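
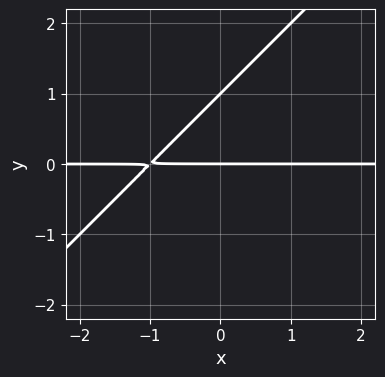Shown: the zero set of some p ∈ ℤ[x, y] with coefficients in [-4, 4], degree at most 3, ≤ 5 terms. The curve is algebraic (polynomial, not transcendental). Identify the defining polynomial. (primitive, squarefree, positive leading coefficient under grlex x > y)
(a) The degree is 2 — a generic line meets the curve in up to 2 points.
(b) From the visible intercepts: the y-axis gridline crossings are at y ∈ {0, 1}; the visible x-axis segment lies entirely on the curve.
(c) Putting this together gives p.

x*y - y^2 + y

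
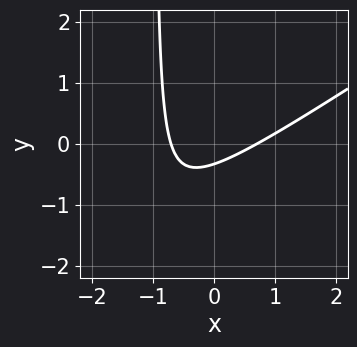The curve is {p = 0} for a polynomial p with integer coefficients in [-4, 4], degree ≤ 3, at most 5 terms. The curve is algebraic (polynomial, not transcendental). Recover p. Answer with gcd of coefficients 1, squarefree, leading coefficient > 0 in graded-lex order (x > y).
deg p = 2.
The integer polynomial consistent with all of this is the stated p.

2*x^2 - 3*x*y - 3*y - 1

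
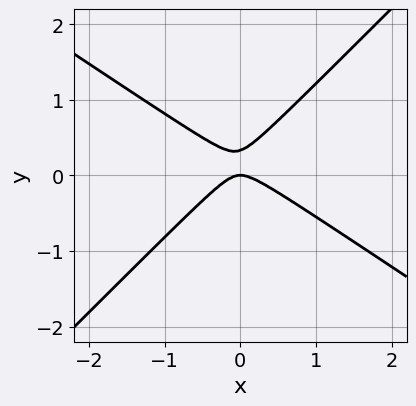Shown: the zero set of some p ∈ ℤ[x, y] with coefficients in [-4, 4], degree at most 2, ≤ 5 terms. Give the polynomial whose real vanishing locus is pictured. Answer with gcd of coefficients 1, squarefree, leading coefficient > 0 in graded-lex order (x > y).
(a) The degree is 2 — no degree-1 curve has this shape.
(b) Observable constraints: it meets the y-axis at y = 0 (among the integer gridlines); it crosses the x-axis at the gridline x = 0.
(c) Putting this together gives p.

2*x^2 + x*y - 3*y^2 + y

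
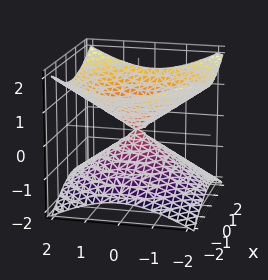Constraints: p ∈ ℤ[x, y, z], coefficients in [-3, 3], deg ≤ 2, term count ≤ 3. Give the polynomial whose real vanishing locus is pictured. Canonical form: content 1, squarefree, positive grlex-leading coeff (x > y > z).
x^2 + y^2 - 2*z^2

The degree is 2 — a double cone through the origin; a quadric.
Symmetries: the z ↦ −z reflection is a symmetry, so z appears only in even powers; the surface is invariant under rotation about z: p = q(x² + y², z).
Against the integer gridlines: a circular section at z = -1 has radius between 1 and 2; one z-axis crossing is at z = 0; it meets the x-axis at x = 0 (among the integer gridlines); it meets the y-axis at y = 0 (among the integer gridlines).
Assembling these constraints gives the stated polynomial.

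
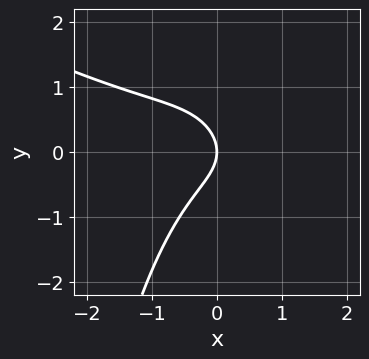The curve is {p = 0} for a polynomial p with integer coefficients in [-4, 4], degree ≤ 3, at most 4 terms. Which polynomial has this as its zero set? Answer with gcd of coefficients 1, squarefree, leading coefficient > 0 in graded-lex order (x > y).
deg p = 3. No degree-2 curve has this shape.
From the axis intercepts and sections: it meets the y-axis at y = 0 (among the integer gridlines); it crosses the x-axis at the gridline x = 0.
Putting this together gives p.

x^3 + 2*x^2*y + 2*y^2 + 2*x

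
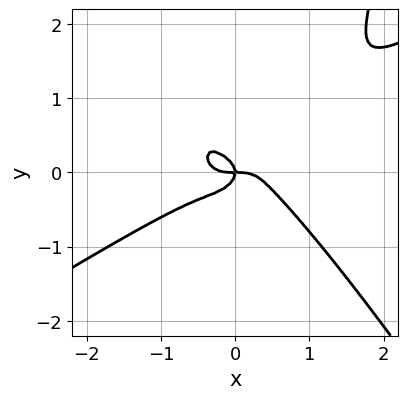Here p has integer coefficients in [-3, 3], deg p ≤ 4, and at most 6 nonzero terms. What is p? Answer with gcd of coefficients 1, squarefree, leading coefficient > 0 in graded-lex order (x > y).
2*x^4 - 2*x^3*y - 2*x^2*y^2 + 3*y^3 + x*y

(a) The degree is 4 — the shape is more complex than any degree-3 curve.
(b) From the visible intercepts: it crosses the y-axis at the gridline y = 0; one x-axis crossing is at x = 0.
(c) Fitting integer coefficients to these (and the overall shape) gives p.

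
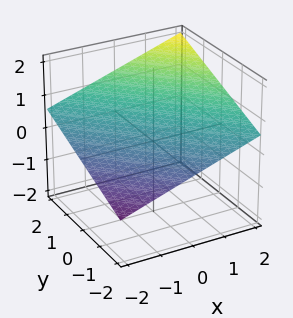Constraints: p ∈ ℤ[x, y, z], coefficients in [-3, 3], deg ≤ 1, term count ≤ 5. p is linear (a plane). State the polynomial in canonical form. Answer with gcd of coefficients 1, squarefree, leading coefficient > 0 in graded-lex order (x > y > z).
(a) deg p = 1. Every cross-section is a straight line — this is a plane.
(b) Checking where it meets the axes: it crosses the x-axis at the gridline x = -2; one y-axis crossing is at y = -2.
(c) The integer polynomial consistent with all of this is the stated p.

x + y - 3*z + 2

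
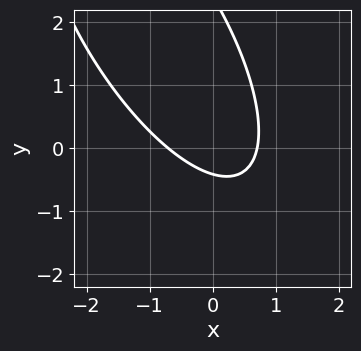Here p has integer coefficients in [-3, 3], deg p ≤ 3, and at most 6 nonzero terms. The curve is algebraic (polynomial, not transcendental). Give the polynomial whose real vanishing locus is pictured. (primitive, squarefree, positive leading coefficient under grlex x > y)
2*x^2 + 2*x*y + y^2 - 2*y - 1

(a) The degree is 2 — a generic line meets the curve in up to 2 points.
(b) Matching integer coefficients to the picture gives p.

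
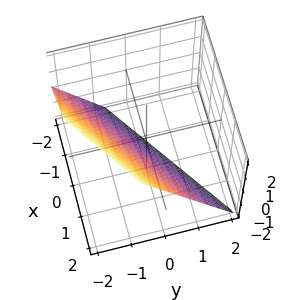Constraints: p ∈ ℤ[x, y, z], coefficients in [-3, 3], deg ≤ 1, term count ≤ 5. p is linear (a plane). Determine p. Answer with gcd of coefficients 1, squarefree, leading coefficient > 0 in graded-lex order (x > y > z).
2*x - 3*y - 2*z - 2

First, deg p = 1. The surface is flat (a plane).
Next, checking where it meets the axes: it meets the z-axis at z = -1 (among the integer gridlines); it crosses the x-axis at the gridline x = 1.
Finally, matching integer coefficients to the picture gives p.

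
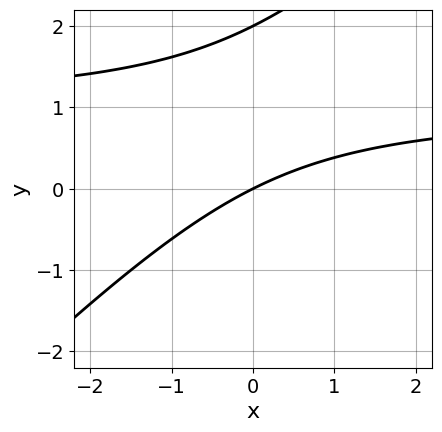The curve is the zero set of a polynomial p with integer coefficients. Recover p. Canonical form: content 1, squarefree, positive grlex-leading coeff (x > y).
The degree is 2 — the shape is more complex than any degree-1 curve.
Observable constraints: it meets the x-axis at x = 0 (among the integer gridlines); the y-axis gridline crossings are at y ∈ {0, 2}.
Matching integer coefficients to the picture gives p.

x*y - y^2 - x + 2*y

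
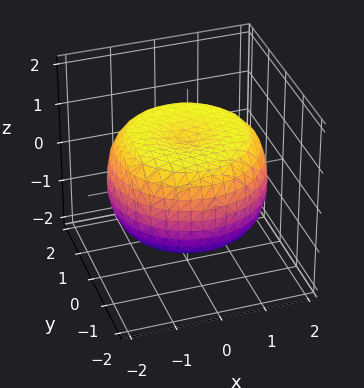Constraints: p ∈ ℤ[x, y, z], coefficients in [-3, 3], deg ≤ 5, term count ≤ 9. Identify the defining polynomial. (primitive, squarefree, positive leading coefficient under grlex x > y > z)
(a) deg p = 4. The shape is more complex than any degree-3 surface.
(b) Symmetries: rotational symmetry about the z-axis ⇒ p depends on x, y only through x² + y².
(c) From the visible intercepts: among the integer gridlines, it crosses the z-axis at z ∈ {-1, 1}; a circular section at z = 1 has radius between 1 and 2.
(d) Together with the visible shape, these determine p as stated.

x^4 + 2*x^2*y^2 + y^4 - 2*x^2 - 2*y^2 + 3*z^2 - 3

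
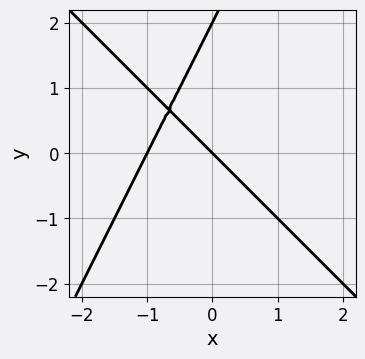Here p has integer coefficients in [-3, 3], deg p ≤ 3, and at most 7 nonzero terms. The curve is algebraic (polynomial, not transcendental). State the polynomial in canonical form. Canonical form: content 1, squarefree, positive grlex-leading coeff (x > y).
The degree is 2 — no degree-1 curve has this shape.
Against the integer gridlines: among the integer gridlines, it crosses the x-axis at x ∈ {-1, 0}; the y-axis gridline crossings are at y ∈ {0, 2}.
Matching integer coefficients to the picture gives p.

2*x^2 + x*y - y^2 + 2*x + 2*y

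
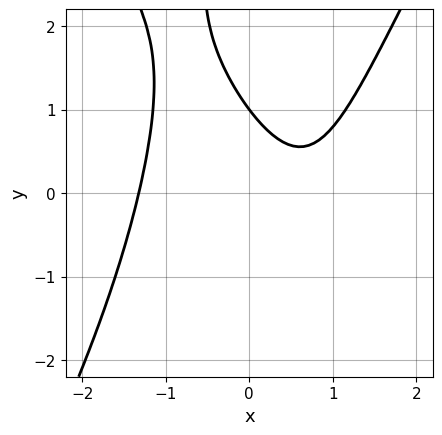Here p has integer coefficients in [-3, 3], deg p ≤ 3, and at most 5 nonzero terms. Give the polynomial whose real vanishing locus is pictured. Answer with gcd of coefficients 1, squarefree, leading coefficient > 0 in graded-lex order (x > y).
3*x^3 - x*y^2 - 3*x - 3*y + 3

1. The degree is 3 — no degree-2 curve has this shape.
2. Against the integer gridlines: one y-axis crossing is at y = 1.
3. Fitting integer coefficients to these (and the overall shape) gives p.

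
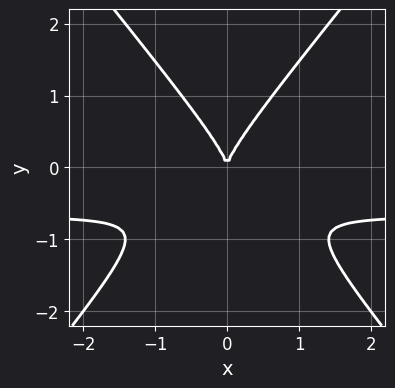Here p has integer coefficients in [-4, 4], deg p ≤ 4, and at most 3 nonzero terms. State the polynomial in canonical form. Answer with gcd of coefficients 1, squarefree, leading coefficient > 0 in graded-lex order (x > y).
First, degree: the shape is more complex than any degree-2 curve, so deg p = 3.
Then, symmetries: the x ↦ −x reflection is a symmetry, so x appears only in even powers.
Next, observable constraints: it crosses the y-axis at the gridline y = 0; one x-axis crossing is at x = 0.
Finally, these observations pin down the coefficients.

3*x^2*y - 2*y^3 + 2*x^2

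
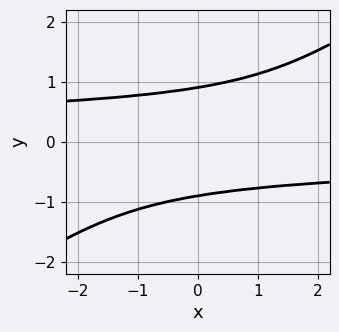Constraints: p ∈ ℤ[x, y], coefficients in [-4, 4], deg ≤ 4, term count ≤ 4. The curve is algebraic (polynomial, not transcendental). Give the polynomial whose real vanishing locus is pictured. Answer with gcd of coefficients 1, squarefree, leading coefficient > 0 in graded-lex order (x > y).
2*x*y^3 - 3*y^4 + 2

1. The degree is 4 — no degree-3 curve has this shape.
2. From the axis intercepts and sections: it misses every integer gridline on the x-axis.
3. These observations pin down the coefficients.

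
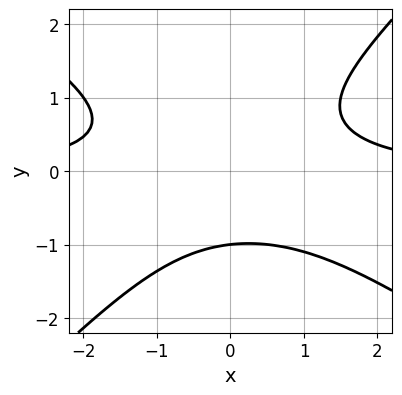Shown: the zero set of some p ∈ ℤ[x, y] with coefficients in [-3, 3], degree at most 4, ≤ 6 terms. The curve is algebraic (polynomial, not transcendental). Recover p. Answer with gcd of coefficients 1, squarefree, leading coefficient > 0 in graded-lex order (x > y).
2*x^2*y + x*y^2 - 3*y^3 - 3

First, deg p = 3.
Next, against the integer gridlines: it crosses the y-axis at the gridline y = -1; the curve avoids every integer x-axis point in the box.
Finally, assembling these constraints gives the stated polynomial.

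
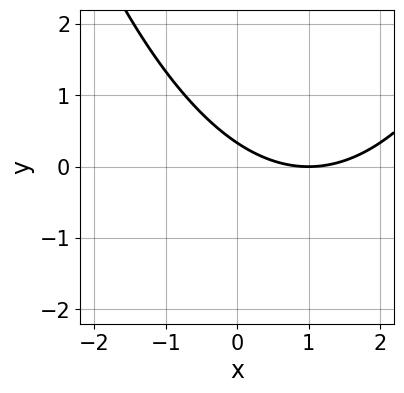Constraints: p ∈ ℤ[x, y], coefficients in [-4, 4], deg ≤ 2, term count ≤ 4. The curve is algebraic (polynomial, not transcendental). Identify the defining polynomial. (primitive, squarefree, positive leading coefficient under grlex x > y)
x^2 - 2*x - 3*y + 1

1. Degree: the shape is more complex than any degree-1 curve, so deg p = 2.
2. Observable constraints: it crosses the x-axis at the gridline x = 1.
3. These observations pin down the coefficients.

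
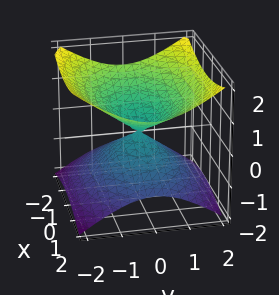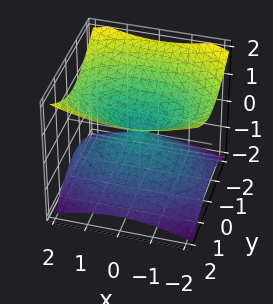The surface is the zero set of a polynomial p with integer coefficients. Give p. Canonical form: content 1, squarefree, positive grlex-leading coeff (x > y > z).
Degree: a double cone through the origin; a quadric, so deg p = 2.
Symmetries: mirror symmetry y ↦ −y ⇒ only even powers of y; mirror symmetry z ↦ −z ⇒ only even powers of z; mirror symmetry x ↦ −x ⇒ only even powers of x.
Reading off the gridlines: one z-axis crossing is at z = 0; it crosses the y-axis at the gridline y = 0; it meets the x-axis at x = 0 (among the integer gridlines).
Matching integer coefficients to the picture gives p.

x^2 + 2*y^2 - 3*z^2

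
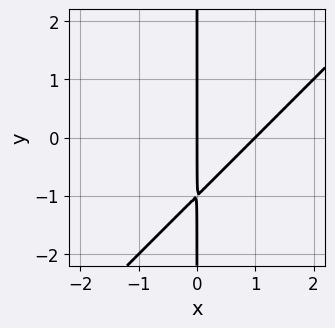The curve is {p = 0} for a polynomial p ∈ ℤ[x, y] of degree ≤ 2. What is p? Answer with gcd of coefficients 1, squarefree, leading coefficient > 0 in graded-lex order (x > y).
x^2 - x*y - x

deg p = 2. The shape is more complex than any degree-1 curve.
Observable constraints: among the integer gridlines, it crosses the x-axis at x ∈ {0, 1}; every point of the y-axis in the box is on the curve.
These observations pin down the coefficients.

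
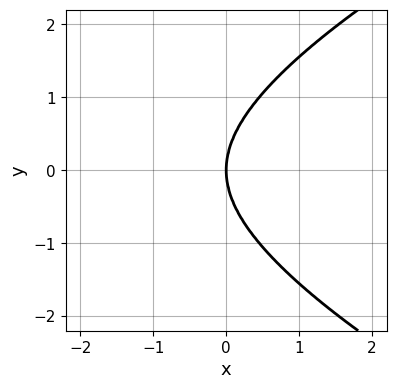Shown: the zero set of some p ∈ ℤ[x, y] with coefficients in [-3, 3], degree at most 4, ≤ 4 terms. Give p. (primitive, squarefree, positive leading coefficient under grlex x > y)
First, degree: no degree-3 curve has this shape, so deg p = 4.
Then, symmetries: it's symmetric under y → −y, forcing even powers of y.
Next, reading off the gridlines: it meets the x-axis at x = 0 (among the integer gridlines); it meets the y-axis at y = 0 (among the integer gridlines).
Finally, together with the visible shape, these determine p as stated.

y^4 - x^3 - 2*x*y^2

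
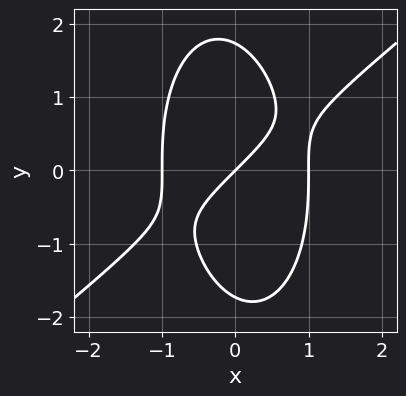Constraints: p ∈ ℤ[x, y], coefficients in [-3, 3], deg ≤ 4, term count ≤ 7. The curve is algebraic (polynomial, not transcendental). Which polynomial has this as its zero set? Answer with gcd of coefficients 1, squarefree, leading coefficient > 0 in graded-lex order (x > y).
3*x^3 - 3*x^2*y - y^3 - 3*x + 3*y

1. The degree is 3 — a generic line meets the curve in up to 3 points.
2. Against the integer gridlines: among the integer gridlines, it crosses the x-axis at x ∈ {-1, 0, 1}; one y-axis crossing is at y = 0.
3. Together with the visible shape, these determine p as stated.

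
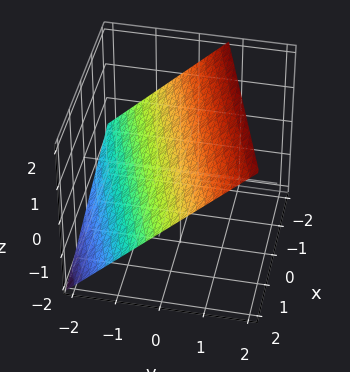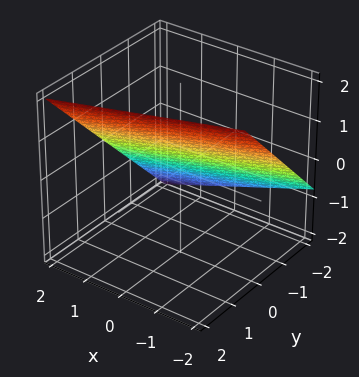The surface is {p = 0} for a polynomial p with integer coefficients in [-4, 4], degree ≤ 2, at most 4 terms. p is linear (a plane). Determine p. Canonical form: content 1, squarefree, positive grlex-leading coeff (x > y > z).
First, the degree is 1 — every cross-section is a straight line — this is a plane.
Next, observable constraints: one x-axis crossing is at x = 2.
Finally, putting this together gives p.

x - 3*y + 3*z - 2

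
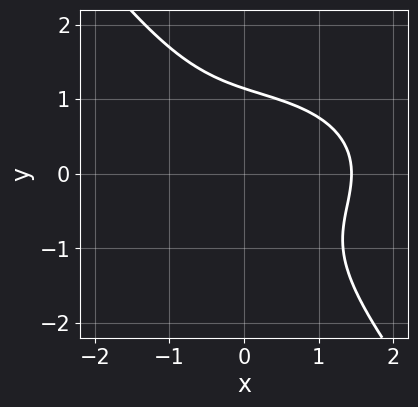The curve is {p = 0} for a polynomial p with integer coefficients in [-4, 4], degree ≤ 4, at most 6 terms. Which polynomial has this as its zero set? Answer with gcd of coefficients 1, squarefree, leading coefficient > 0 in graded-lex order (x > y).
First, the degree is 3 — a generic line meets the curve in up to 3 points.
Finally, putting this together gives p.

x^3 + 2*x*y^2 + 2*y^3 - 3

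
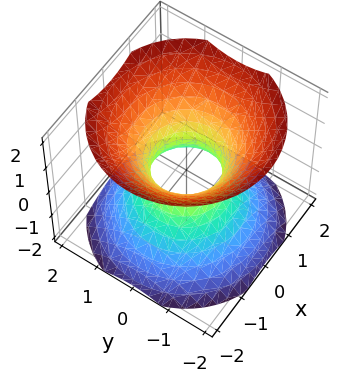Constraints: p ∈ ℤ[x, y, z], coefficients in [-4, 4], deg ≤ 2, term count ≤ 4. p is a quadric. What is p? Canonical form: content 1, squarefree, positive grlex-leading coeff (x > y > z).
3*x^2 + 3*y^2 - 3*z^2 - 2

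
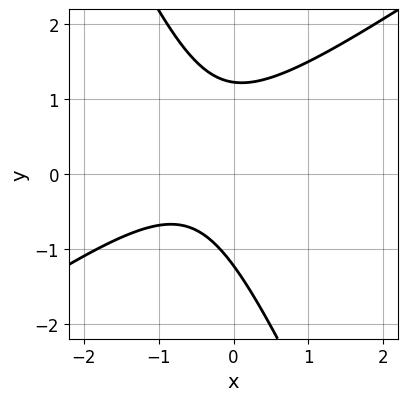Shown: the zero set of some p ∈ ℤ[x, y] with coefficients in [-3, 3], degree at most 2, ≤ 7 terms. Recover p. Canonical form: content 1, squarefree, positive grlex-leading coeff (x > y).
deg p = 2.
Observable constraints: it misses every integer gridline on the x-axis.
Solving for integer coefficients yields p as stated.

3*x^2 - 3*x*y - 2*y^2 + 3*x + 3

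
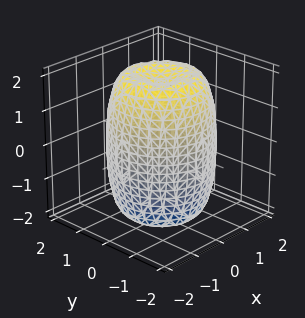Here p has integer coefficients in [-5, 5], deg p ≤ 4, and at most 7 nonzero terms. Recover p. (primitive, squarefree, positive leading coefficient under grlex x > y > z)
2*x^4 + 4*x^2*y^2 + 2*y^4 - 3*x^2 - 3*y^2 + z^2 - 3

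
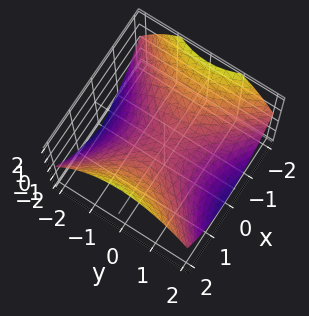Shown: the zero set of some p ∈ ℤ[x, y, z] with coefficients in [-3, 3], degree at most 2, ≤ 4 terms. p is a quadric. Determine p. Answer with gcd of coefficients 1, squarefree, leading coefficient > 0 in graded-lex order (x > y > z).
First, degree: a hyperbolic paraboloid; a quadric, so deg p = 2.
Next, symmetries: it's symmetric under x → −x, forcing even powers of x; it's symmetric under y → −y, forcing even powers of y.
Then, observable constraints: it meets the z-axis at z = 0 (among the integer gridlines); it meets the y-axis at y = 0 (among the integer gridlines); one x-axis crossing is at x = 0.
Finally, assembling these constraints gives the stated polynomial.

x^2 - y^2 - 2*z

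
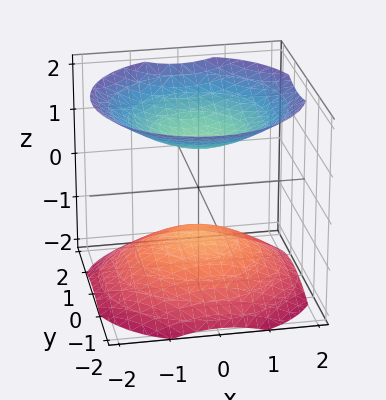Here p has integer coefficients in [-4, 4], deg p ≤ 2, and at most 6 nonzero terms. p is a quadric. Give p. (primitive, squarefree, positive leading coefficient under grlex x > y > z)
There are 2 components. They look like related sheets of one shape, so recover p as a whole.
deg p = 2. Two separate bowl-shaped sheets opening away from each other; a quadric.
Symmetries: the z ↦ −z reflection is a symmetry, so z appears only in even powers; the z-axis is an axis of rotation, so x and y enter only as x² + y².
From the axis intercepts and sections: it misses every integer gridline on the y-axis; it misses every integer gridline on the x-axis; among the integer gridlines, it crosses the z-axis at z ∈ {-1, 1}.
Putting this together gives p.

2*x^2 + 2*y^2 - 3*z^2 + 3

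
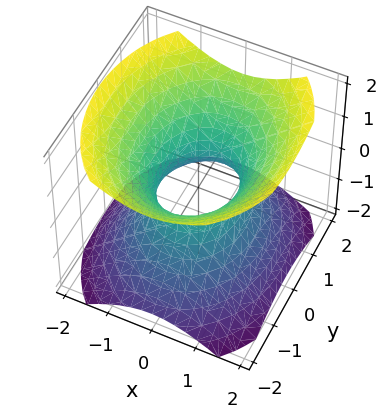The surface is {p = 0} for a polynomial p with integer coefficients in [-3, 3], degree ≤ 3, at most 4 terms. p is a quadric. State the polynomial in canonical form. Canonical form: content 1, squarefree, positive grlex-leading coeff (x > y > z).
3*x^2 + 2*y^2 - 3*z^2 - 2

deg p = 2. One connected sheet with a waist; a quadric.
Symmetries: the z ↦ −z reflection is a symmetry, so z appears only in even powers; mirror symmetry x ↦ −x ⇒ only even powers of x; mirror symmetry y ↦ −y ⇒ only even powers of y.
Reading off the gridlines: among the integer gridlines, it crosses the y-axis at y ∈ {-1, 1}; it misses every integer gridline on the z-axis.
Solving for integer coefficients yields p as stated.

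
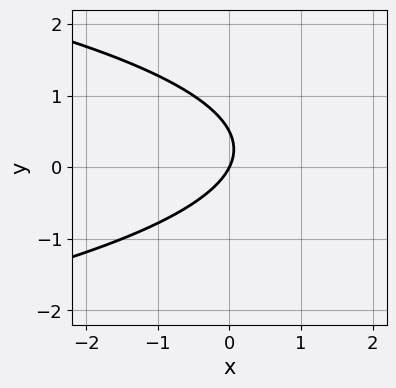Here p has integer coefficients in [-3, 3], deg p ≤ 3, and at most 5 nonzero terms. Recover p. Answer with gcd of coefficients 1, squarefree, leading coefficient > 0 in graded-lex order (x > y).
2*y^2 + 2*x - y

1. The degree is 2 — a generic line meets the curve in up to 2 points.
2. Against the integer gridlines: one y-axis crossing is at y = 0; one x-axis crossing is at x = 0.
3. Assembling these constraints gives the stated polynomial.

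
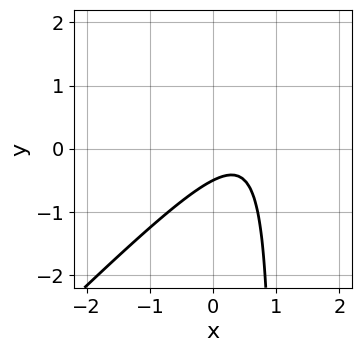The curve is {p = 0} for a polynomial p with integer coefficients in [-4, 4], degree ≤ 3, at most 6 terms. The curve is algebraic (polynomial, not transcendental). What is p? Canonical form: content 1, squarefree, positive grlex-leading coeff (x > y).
2*x^2 - 2*x*y - 2*x + 2*y + 1

1. Degree: the shape is more complex than any degree-1 curve, so deg p = 2.
2. Reading off the gridlines: the curve avoids every integer x-axis point in the box.
3. Fitting integer coefficients to these (and the overall shape) gives p.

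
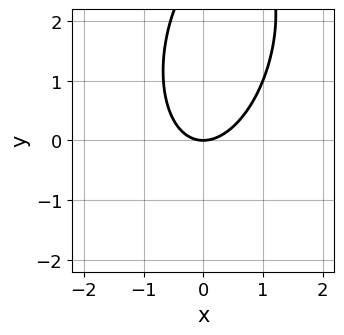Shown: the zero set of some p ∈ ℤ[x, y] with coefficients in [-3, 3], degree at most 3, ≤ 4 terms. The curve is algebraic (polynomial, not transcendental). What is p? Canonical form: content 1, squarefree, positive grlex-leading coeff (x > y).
3*x^2 - x*y + y^2 - 3*y

1. The degree is 2 — a generic line meets the curve in up to 2 points.
2. Observable constraints: it crosses the y-axis at the gridline y = 0; it meets the x-axis at x = 0 (among the integer gridlines).
3. Assembling these constraints gives the stated polynomial.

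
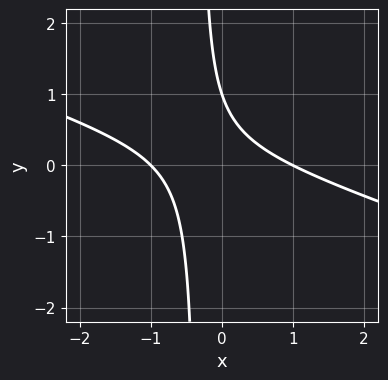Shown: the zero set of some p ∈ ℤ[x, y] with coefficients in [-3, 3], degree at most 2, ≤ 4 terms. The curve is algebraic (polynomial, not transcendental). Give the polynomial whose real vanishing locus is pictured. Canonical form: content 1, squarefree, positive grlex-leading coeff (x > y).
x^2 + 3*x*y + y - 1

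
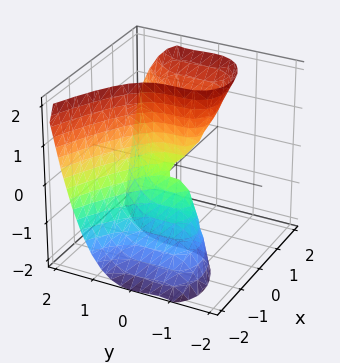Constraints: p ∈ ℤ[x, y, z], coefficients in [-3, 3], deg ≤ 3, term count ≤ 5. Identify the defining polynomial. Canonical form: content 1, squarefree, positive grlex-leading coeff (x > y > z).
x*y^2 - 2*y^3 + 3*x^2 - 3*x*z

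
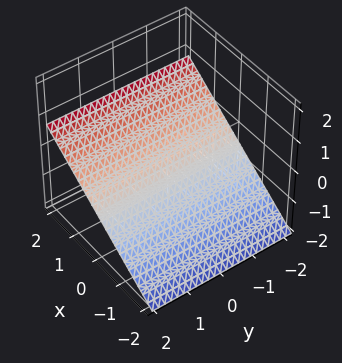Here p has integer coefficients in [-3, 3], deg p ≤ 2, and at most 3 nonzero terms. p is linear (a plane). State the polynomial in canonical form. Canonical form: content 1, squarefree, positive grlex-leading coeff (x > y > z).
(a) Degree: every cross-section is a straight line — this is a plane, so deg p = 1.
(b) Observable constraints: it crosses the x-axis at the gridline x = 1; it misses every integer gridline on the y-axis.
(c) These observations pin down the coefficients.

2*x - 3*z - 2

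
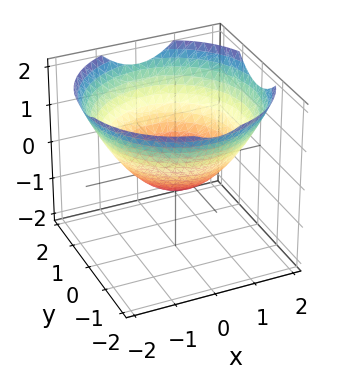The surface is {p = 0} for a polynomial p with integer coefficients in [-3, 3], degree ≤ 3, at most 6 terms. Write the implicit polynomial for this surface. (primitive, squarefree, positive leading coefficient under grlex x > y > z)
x^2 + y^2 - 2*z - 1

First, the degree is 2 — no degree-1 surface has this shape.
Then, symmetry: the surface is invariant under rotation about z: p = q(x² + y², z).
Next, observable constraints: a circular section at z = 1 has radius between 1 and 2; the x-axis gridline crossings are at x ∈ {-1, 1}.
Finally, putting this together gives p. Check: (0, 1, 0) on the y-axis lies on the surface, and p(0, 1, 0) = 0. ✓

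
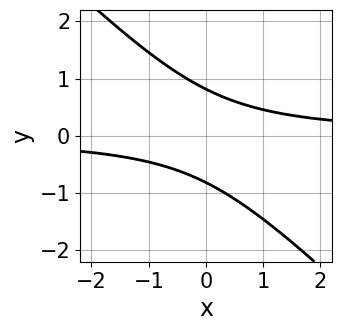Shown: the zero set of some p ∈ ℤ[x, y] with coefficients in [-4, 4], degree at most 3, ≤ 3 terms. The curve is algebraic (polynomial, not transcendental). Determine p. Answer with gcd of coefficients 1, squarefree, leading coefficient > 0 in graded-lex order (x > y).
3*x*y + 3*y^2 - 2

First, degree: the shape is more complex than any degree-1 curve, so deg p = 2.
Next, from the visible intercepts: no x-intercept at any integer in the box.
Finally, matching integer coefficients to the picture gives p.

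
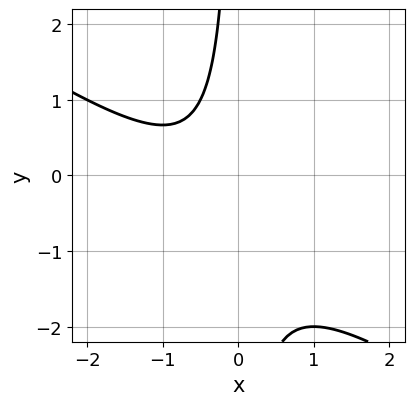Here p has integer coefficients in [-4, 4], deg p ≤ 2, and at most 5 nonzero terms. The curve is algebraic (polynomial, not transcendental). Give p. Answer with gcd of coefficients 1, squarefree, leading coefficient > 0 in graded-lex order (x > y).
2*x^2 + 3*x*y + 2*x + 2

1. deg p = 2. No degree-1 curve has this shape.
2. From the axis intercepts and sections: it misses every integer gridline on the y-axis; it misses every integer gridline on the x-axis.
3. Matching integer coefficients to the picture gives p.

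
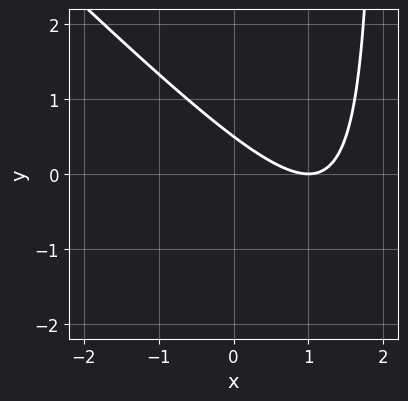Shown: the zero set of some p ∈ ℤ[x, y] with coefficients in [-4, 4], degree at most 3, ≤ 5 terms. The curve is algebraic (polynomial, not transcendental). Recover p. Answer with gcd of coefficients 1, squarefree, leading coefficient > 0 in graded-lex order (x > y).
x^2 + x*y - 2*x - 2*y + 1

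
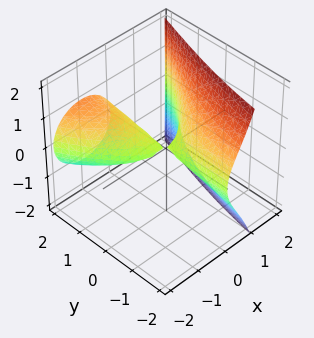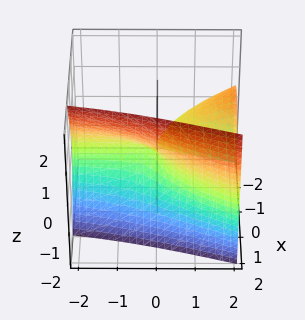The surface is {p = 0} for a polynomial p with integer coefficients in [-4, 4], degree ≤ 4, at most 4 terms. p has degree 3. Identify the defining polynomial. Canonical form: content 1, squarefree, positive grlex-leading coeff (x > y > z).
x^3 + x*z^2 - 2*x*y - 2*z^2

The picture has 2 separate pieces. They look like related sheets of one shape, so recover p as a whole.
deg p = 3. The shape is more complex than any degree-2 surface.
From the axis intercepts and sections: every point of the y-axis in the box is on the surface; it meets the x-axis at x = 0 (among the integer gridlines); it crosses the z-axis at the gridline z = 0.
Solving for integer coefficients yields p as stated.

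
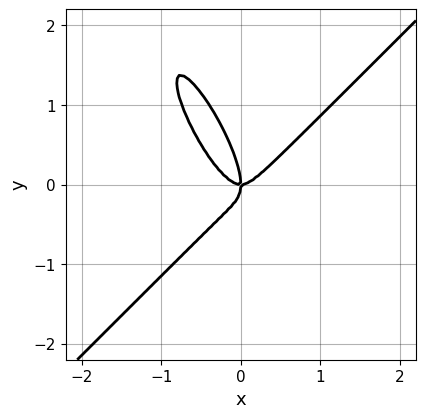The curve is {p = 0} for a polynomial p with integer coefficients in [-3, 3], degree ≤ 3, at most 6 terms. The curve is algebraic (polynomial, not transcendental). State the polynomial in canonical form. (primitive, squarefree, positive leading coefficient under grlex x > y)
3*x^3 - 2*x*y^2 - y^3 - x*y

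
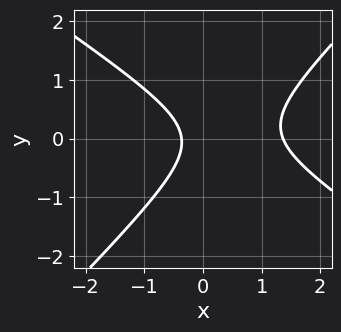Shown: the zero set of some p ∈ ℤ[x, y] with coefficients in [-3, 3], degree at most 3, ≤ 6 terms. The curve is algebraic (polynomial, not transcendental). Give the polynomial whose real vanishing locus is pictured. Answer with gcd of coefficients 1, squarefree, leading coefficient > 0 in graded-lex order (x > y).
2*x^2 + x*y - 3*y^2 - 2*x - 1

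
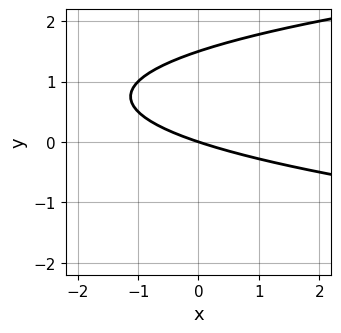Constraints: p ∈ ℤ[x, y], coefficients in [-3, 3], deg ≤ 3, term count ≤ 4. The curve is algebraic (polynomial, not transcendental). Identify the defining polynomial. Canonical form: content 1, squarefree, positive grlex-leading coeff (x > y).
2*y^2 - x - 3*y

(a) Degree: a generic line meets the curve in up to 2 points, so deg p = 2.
(b) From the visible intercepts: one x-axis crossing is at x = 0; it crosses the y-axis at the gridline y = 0.
(c) Together with the visible shape, these determine p as stated.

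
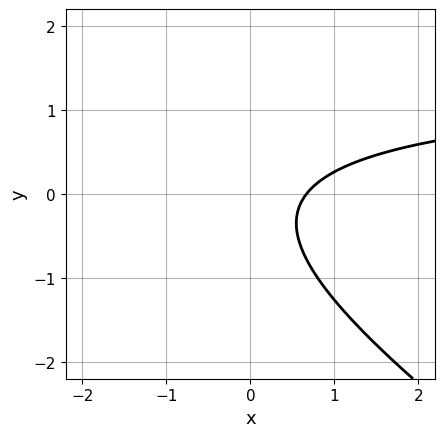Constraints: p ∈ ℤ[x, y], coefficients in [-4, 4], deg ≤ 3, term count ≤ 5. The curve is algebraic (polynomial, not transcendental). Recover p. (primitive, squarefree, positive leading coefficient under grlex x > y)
deg p = 2. The shape is more complex than any degree-1 curve.
Against the integer gridlines: no y-intercept at any integer in the box.
Fitting integer coefficients to these (and the overall shape) gives p.

2*x*y + 3*y^2 - 3*x + y + 2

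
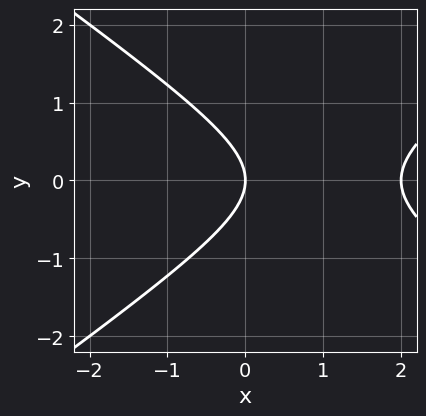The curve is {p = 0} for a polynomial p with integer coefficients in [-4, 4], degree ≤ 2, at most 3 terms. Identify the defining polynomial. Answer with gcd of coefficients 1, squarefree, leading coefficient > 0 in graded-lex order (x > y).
x^2 - 2*y^2 - 2*x

deg p = 2. A generic line meets the curve in up to 2 points.
Symmetries: the y ↦ −y reflection is a symmetry, so y appears only in even powers.
From the axis intercepts and sections: among the integer gridlines, it crosses the x-axis at x ∈ {0, 2}; one y-axis crossing is at y = 0.
Solving for integer coefficients yields p as stated.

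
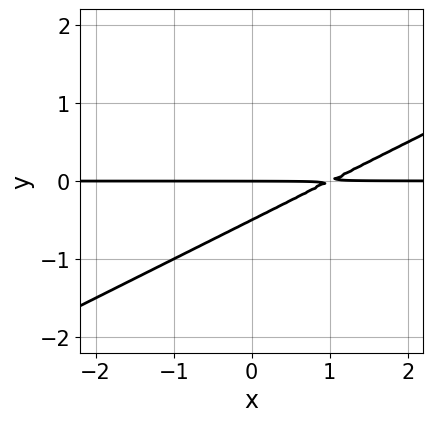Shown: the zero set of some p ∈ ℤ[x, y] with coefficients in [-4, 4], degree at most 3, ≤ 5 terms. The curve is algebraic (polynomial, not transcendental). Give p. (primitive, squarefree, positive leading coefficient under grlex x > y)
x*y - 2*y^2 - y

(a) deg p = 2. The shape is more complex than any degree-1 curve.
(b) Reading off the gridlines: every point of the x-axis in the box is on the curve; one y-axis crossing is at y = 0.
(c) Together with the visible shape, these determine p as stated.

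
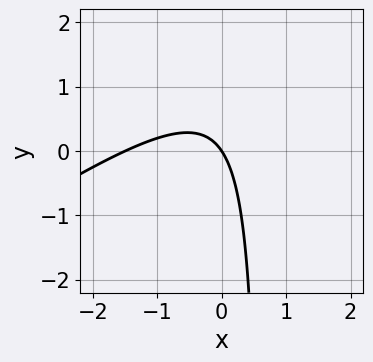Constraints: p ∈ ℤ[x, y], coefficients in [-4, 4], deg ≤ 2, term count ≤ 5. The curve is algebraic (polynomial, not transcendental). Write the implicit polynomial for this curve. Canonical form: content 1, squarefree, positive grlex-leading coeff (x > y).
(a) deg p = 2.
(b) Reading off the gridlines: one y-axis crossing is at y = 0; one x-axis crossing is at x = 0.
(c) Assembling these constraints gives the stated polynomial.

2*x^2 - 3*x*y + 3*x + 2*y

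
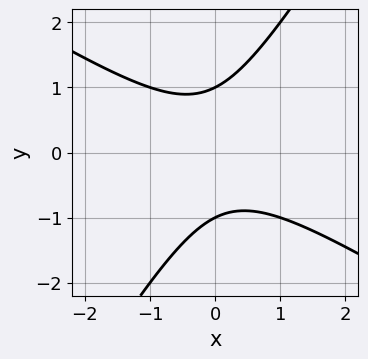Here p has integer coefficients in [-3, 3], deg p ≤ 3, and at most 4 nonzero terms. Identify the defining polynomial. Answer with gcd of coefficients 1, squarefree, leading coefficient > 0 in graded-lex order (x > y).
x^2 + x*y - y^2 + 1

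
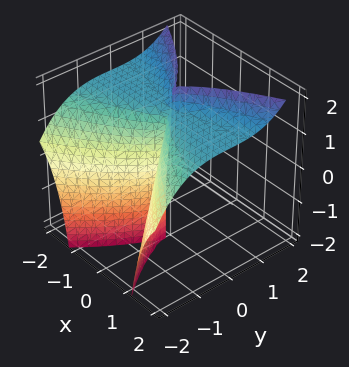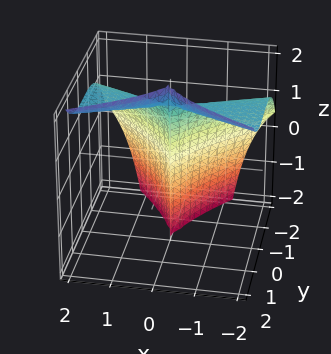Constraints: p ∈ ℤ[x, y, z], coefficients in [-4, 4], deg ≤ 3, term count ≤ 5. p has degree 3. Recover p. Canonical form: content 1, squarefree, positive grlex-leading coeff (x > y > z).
1. The degree is 3 — a generic line meets the surface in up to 3 points.
2. Observable constraints: one y-axis crossing is at y = 0; the visible z-axis segment lies entirely on the surface; it meets the x-axis at x = 0 (among the integer gridlines).
3. Putting this together gives p.

2*x^2*z - y^3 - 3*x^2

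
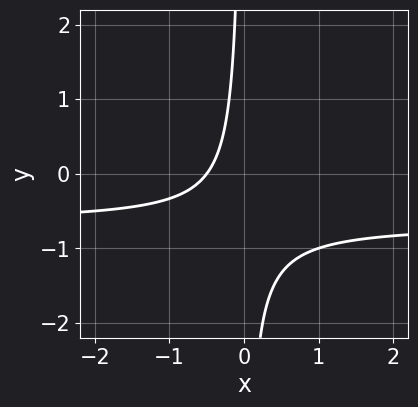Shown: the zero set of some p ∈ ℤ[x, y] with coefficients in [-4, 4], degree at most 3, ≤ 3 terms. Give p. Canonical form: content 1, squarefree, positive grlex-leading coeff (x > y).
3*x*y + 2*x + 1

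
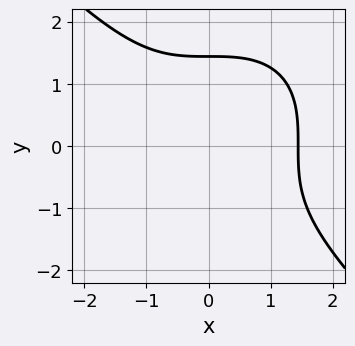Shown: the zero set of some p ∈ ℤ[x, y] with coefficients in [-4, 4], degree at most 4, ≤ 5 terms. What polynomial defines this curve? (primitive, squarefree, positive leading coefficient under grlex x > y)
(a) Degree: a generic line meets the curve in up to 3 points, so deg p = 3.
(b) Putting this together gives p.

x^3 + y^3 - 3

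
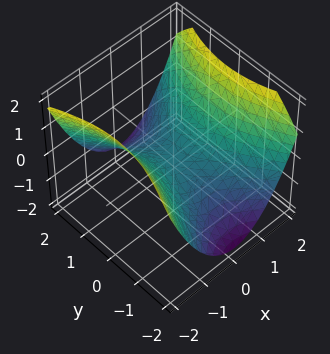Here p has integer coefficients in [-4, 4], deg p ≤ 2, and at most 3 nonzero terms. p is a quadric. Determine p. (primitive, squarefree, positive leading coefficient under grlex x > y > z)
2*x^2 - y^2 - 3*z

First, degree: a hyperbolic paraboloid; a quadric, so deg p = 2.
Next, symmetries: mirror symmetry y ↦ −y ⇒ only even powers of y; mirror symmetry x ↦ −x ⇒ only even powers of x.
Then, against the integer gridlines: it crosses the y-axis at the gridline y = 0; it crosses the x-axis at the gridline x = 0; it meets the z-axis at z = 0 (among the integer gridlines).
Finally, together with the visible shape, these determine p as stated.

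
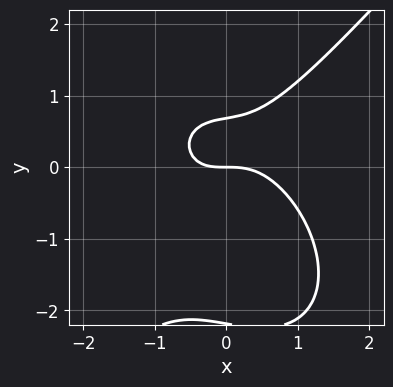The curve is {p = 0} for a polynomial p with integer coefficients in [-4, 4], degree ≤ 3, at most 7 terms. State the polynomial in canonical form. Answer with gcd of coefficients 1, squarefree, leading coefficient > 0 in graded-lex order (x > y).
Degree: no degree-2 curve has this shape, so deg p = 3.
From the visible intercepts: one x-axis crossing is at x = 0; it crosses the y-axis at the gridline y = 0.
Fitting integer coefficients to these (and the overall shape) gives p.

3*x^3 - 2*y^3 + x*y - 3*y^2 + 3*y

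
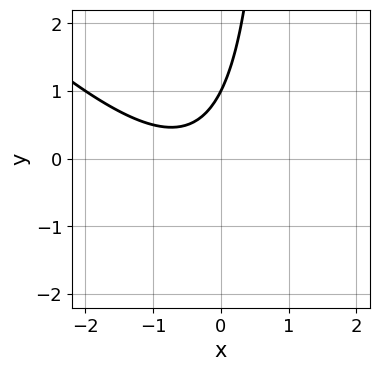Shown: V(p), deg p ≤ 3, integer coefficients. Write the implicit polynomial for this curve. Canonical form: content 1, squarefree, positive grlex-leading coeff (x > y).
x^2 + x*y + x - y + 1

(a) The degree is 2 — a generic line meets the curve in up to 2 points.
(b) Against the integer gridlines: one y-axis crossing is at y = 1; it misses every integer gridline on the x-axis.
(c) Together with the visible shape, these determine p as stated.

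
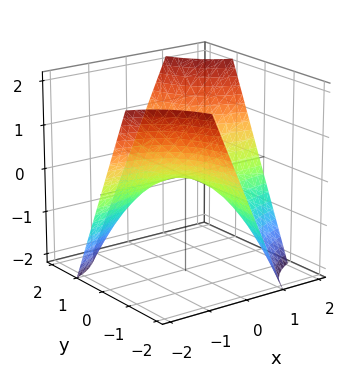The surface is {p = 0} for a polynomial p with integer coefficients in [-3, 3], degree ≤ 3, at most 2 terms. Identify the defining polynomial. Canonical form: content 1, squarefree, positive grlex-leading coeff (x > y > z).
deg p = 2. A saddle surface; a quadric.
Against the integer gridlines: the visible y-axis segment lies entirely on the surface; every point of the x-axis in the box is on the surface.
Fitting integer coefficients to these (and the overall shape) gives p.

x*y - z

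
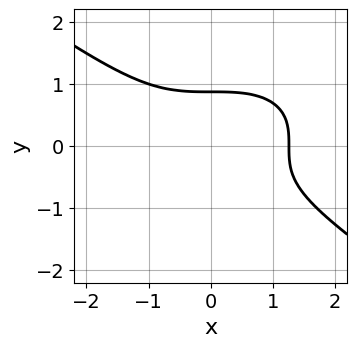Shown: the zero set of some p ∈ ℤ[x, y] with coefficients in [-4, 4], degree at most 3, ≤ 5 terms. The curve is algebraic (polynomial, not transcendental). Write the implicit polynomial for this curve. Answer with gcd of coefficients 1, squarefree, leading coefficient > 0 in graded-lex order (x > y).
1. Degree: a generic line meets the curve in up to 3 points, so deg p = 3.
2. Solving for integer coefficients yields p as stated.

x^3 + 3*y^3 - 2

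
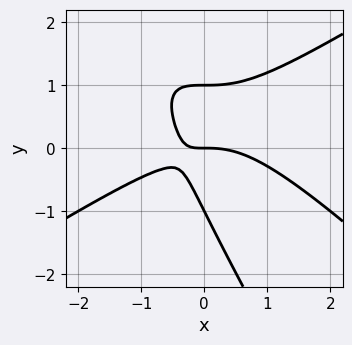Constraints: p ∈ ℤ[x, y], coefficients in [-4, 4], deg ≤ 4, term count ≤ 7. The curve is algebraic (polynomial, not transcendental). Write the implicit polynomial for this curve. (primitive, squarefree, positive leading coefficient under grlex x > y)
x^3 - 2*x*y^2 - y^3 + 2*x*y + y

Degree: the shape is more complex than any degree-2 curve, so deg p = 3.
Against the integer gridlines: one x-axis crossing is at x = 0; the y-axis gridline crossings are at y ∈ {-1, 0, 1}.
Assembling these constraints gives the stated polynomial.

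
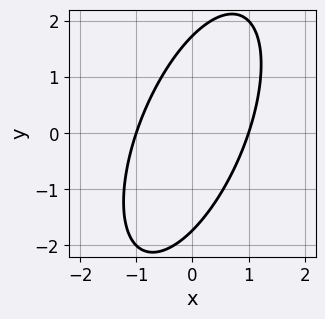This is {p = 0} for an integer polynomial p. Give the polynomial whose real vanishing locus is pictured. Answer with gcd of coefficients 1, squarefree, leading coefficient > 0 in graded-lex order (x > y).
3*x^2 - 2*x*y + y^2 - 3

Degree: the shape is more complex than any degree-1 curve, so deg p = 2.
Checking where it meets the axes: the x-axis gridline crossings are at x ∈ {-1, 1}.
Together with the visible shape, these determine p as stated.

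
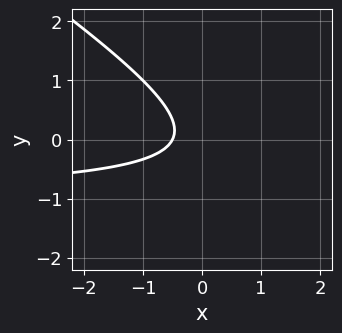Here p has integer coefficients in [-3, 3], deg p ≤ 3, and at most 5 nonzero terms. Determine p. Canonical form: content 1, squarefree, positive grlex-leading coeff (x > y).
First, the degree is 2 — a generic line meets the curve in up to 2 points.
Next, observable constraints: the curve avoids every integer y-axis point in the box.
Finally, solving for integer coefficients yields p as stated.

2*x*y + 3*y^2 + 2*x + 1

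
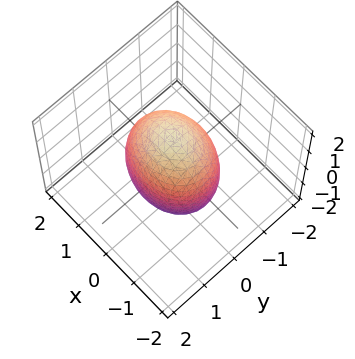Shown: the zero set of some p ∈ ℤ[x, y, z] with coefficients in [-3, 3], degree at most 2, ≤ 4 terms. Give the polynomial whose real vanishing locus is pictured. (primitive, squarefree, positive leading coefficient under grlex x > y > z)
2*x^2 + 3*y^2 + z^2 - 3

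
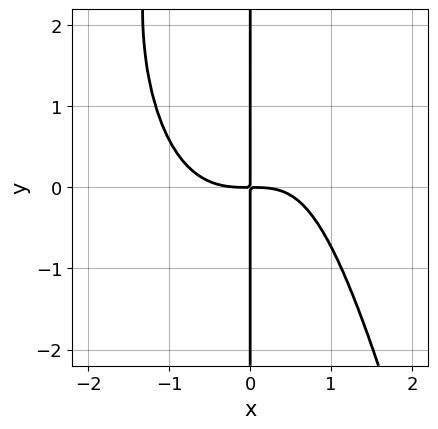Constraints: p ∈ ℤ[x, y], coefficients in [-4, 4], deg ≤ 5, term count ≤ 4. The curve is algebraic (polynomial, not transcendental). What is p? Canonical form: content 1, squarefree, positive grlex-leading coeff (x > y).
2*x^4 - x^2*y - x*y^2 + 3*x*y

First, deg p = 4. The shape is more complex than any degree-3 curve.
Next, observable constraints: every point of the y-axis in the box is on the curve.
Finally, fitting integer coefficients to these (and the overall shape) gives p.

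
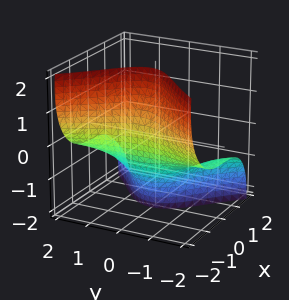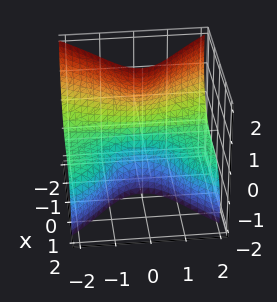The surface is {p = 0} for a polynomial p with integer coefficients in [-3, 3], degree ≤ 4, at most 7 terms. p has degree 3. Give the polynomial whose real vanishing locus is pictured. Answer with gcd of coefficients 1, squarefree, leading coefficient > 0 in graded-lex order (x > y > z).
Degree: the shape is more complex than any degree-2 surface, so deg p = 3.
Checking where it meets the axes: it meets the x-axis at x = -1 (among the integer gridlines); the surface avoids every integer y-axis point in the box; it misses every integer gridline on the z-axis.
Putting this together gives p.

2*x^3 + 2*x*z^2 + 3*y^2*z + y^2 + 2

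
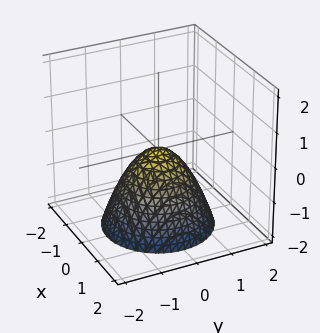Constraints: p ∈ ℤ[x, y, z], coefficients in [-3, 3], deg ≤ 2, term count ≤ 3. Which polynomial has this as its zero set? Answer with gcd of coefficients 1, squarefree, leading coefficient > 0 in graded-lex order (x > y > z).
x^2 + y^2 + z

(a) deg p = 2. A paraboloid; a quadric.
(b) Symmetries: every cross-section ⟂ z is a circle, so x, y appear only via x² + y².
(c) Against the integer gridlines: one x-axis crossing is at x = 0; a circular section at z = -1 has radius exactly 1; it crosses the y-axis at the gridline y = 0.
(d) Together with the visible shape, these determine p as stated.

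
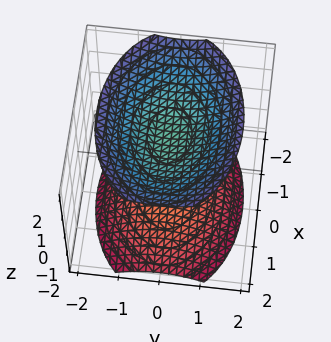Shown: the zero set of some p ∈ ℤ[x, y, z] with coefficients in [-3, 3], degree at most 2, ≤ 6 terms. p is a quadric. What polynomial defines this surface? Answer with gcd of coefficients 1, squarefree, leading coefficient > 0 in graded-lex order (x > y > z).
There are 2 components. They look like related sheets of one shape, so recover p as a whole.
The degree is 2 — two separate bowl-shaped sheets opening away from each other; a quadric.
Symmetries: it's symmetric under z → −z, forcing even powers of z; the y ↦ −y reflection is a symmetry, so y appears only in even powers; the x ↦ −x reflection is a symmetry, so x appears only in even powers.
Checking where it meets the axes: no y-intercept at any integer in the box; it misses every integer gridline on the x-axis.
Matching integer coefficients to the picture gives p.

x^2 + 2*y^2 - 2*z^2 + 3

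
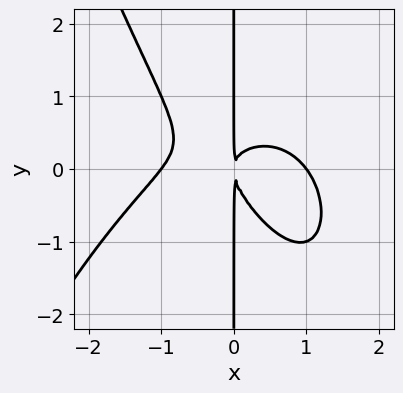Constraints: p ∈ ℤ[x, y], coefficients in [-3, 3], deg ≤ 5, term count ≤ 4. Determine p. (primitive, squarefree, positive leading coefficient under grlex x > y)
2*x^4 + 3*x^2*y + 3*x*y^2 - 2*x^2

First, deg p = 4.
Then, against the integer gridlines: the visible y-axis segment lies entirely on the curve; the x-axis gridline crossings are at x ∈ {-1, 1}.
Finally, putting this together gives p.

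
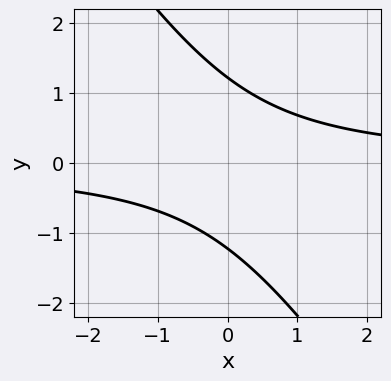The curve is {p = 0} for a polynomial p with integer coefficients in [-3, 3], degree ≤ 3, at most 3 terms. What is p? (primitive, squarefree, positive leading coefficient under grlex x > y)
3*x*y + 2*y^2 - 3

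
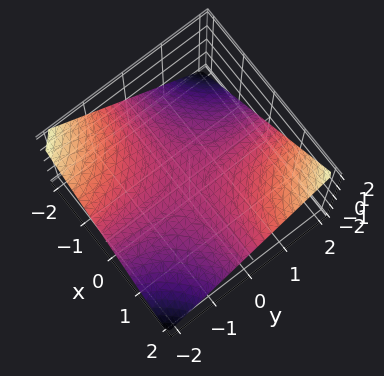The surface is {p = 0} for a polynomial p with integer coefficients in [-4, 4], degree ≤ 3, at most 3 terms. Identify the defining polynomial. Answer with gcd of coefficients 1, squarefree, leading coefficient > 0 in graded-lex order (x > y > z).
x*y - 2*z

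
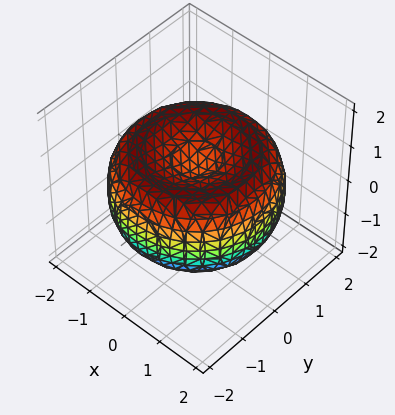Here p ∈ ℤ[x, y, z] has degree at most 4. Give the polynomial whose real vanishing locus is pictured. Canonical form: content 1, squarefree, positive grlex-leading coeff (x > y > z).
x^4 + 2*x^2*y^2 + y^4 - 3*x^2 - 3*y^2 + 3*z^2 - 1

First, the degree is 4 — no degree-3 surface has this shape.
Next, symmetries: rotational symmetry about the z-axis ⇒ p depends on x, y only through x² + y².
Next, against the integer gridlines: a circular section at z = 1 has radius exactly 1.
Finally, solving for integer coefficients yields p as stated.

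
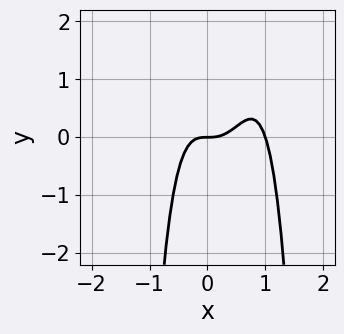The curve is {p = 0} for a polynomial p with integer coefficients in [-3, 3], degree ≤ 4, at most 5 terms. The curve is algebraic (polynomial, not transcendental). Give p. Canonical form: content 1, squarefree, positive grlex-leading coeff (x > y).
3*x^4 - 3*x^3 + y

(a) deg p = 4.
(b) Checking where it meets the axes: one y-axis crossing is at y = 0; the x-axis gridline crossings are at x ∈ {0, 1}.
(c) Solving for integer coefficients yields p as stated.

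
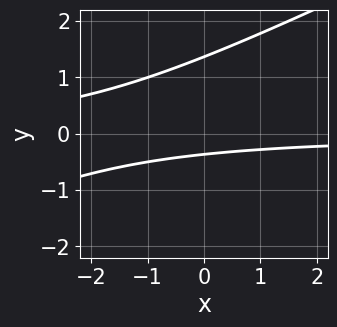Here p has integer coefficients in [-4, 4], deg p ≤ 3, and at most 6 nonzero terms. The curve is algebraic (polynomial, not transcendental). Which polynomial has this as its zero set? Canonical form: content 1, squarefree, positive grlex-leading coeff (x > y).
x*y - 2*y^2 + 2*y + 1

(a) The degree is 2 — no degree-1 curve has this shape.
(b) Reading off the gridlines: no x-intercept at any integer in the box.
(c) Together with the visible shape, these determine p as stated.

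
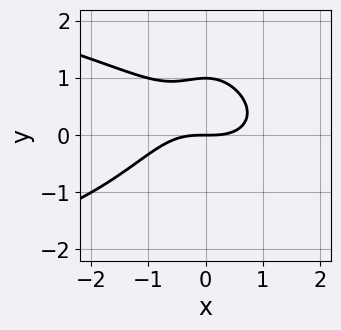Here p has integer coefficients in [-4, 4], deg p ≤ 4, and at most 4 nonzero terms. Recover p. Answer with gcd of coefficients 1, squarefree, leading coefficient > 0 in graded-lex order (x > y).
x^2*y^2 + x^3 + 2*y^2 - 2*y

(a) The degree is 4 — the shape is more complex than any degree-3 curve.
(b) Observable constraints: one x-axis crossing is at x = 0; the y-axis gridline crossings are at y ∈ {0, 1}.
(c) Putting this together gives p.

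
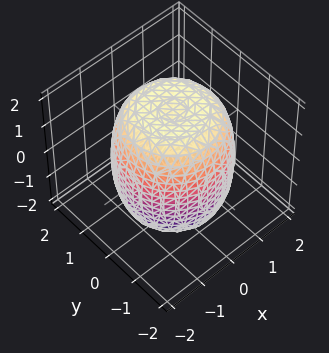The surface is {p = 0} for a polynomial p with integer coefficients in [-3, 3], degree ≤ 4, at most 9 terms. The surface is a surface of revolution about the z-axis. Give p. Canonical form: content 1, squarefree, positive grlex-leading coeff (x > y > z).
x^4 + 2*x^2*y^2 + y^4 - x^2 - y^2 + z^2 - 3

First, degree: the shape is more complex than any degree-3 surface, so deg p = 4.
Next, symmetry: the surface is invariant under rotation about z: p = q(x² + y², z).
Next, checking where it meets the axes: a circular section at z = 1 has radius between 1 and 2.
Finally, assembling these constraints gives the stated polynomial.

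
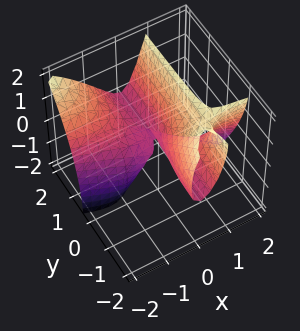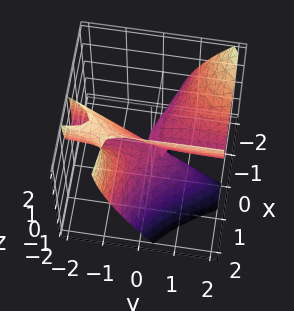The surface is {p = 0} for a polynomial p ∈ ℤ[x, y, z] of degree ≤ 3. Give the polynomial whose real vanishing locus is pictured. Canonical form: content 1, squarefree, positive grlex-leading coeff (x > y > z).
x^3 + 3*x^2*y + 2*x*z - y*z - z^2

(a) deg p = 3. No degree-2 surface has this shape.
(b) From the axis intercepts and sections: it crosses the x-axis at the gridline x = 0; it meets the z-axis at z = 0 (among the integer gridlines); the visible y-axis segment lies entirely on the surface.
(c) Solving for integer coefficients yields p as stated.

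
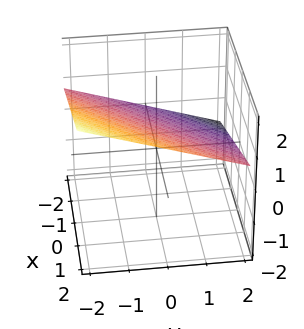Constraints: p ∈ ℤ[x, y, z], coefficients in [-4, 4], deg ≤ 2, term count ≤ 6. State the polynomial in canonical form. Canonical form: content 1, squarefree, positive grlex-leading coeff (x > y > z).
The degree is 1 — every cross-section is a straight line — this is a plane.
Reading off the gridlines: it crosses the x-axis at the gridline x = -2; it crosses the y-axis at the gridline y = 2.
Assembling these constraints gives the stated polynomial.

x - y - 3*z + 2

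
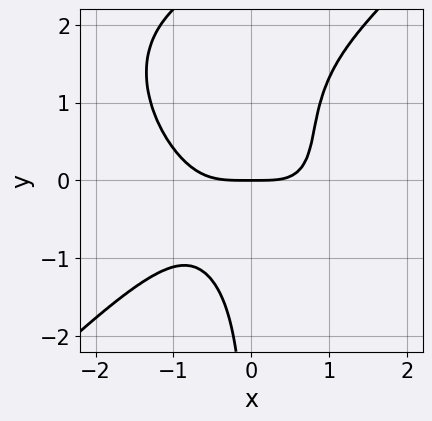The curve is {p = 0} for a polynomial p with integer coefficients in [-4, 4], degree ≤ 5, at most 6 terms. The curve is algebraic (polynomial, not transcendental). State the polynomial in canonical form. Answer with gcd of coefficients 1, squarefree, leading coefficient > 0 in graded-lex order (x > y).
2*x^4 - 2*x*y^3 + 3*x*y^2 + x*y - 3*y

First, the degree is 4 — the shape is more complex than any degree-3 curve.
Next, observable constraints: it crosses the y-axis at the gridline y = 0; it crosses the x-axis at the gridline x = 0.
Finally, these observations pin down the coefficients.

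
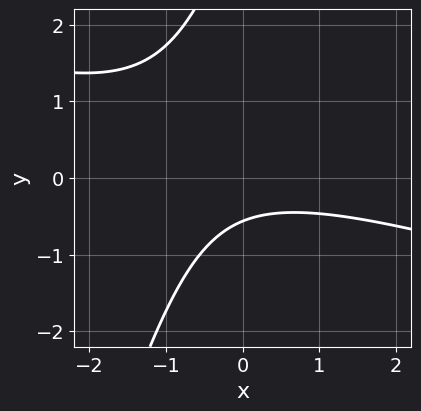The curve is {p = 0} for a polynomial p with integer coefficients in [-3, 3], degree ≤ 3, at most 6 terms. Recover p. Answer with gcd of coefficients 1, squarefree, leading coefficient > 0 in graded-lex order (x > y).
First, degree: no degree-1 curve has this shape, so deg p = 2.
Next, from the axis intercepts and sections: the curve avoids every integer x-axis point in the box.
Finally, fitting integer coefficients to these (and the overall shape) gives p.

x^2 + 3*x*y - y^2 + 3*y + 2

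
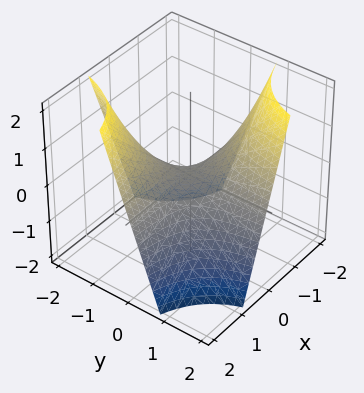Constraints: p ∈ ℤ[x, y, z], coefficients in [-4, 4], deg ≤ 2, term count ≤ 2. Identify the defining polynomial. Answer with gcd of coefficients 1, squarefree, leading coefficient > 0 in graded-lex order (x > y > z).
(a) Degree: the shape is more complex than any degree-1 surface, so deg p = 2.
(b) From the axis intercepts and sections: the visible y-axis segment lies entirely on the surface; one z-axis crossing is at z = 0.
(c) These observations pin down the coefficients. Check: (-2, 0, 0) on the x-axis lies on the surface, and p(-2, 0, 0) = 0. ✓

4*x*y + 3*z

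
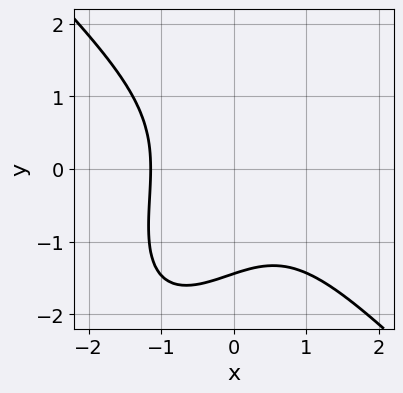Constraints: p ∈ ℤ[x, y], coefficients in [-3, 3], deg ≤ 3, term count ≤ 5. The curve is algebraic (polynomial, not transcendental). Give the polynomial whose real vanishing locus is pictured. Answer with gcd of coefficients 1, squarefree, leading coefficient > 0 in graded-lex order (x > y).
2*x^3 - x*y^2 + y^3 + 3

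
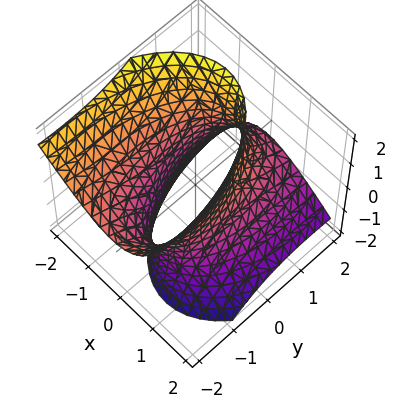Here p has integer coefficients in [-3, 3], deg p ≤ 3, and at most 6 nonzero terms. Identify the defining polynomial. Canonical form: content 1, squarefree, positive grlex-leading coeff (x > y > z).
(a) deg p = 2.
(b) From the axis intercepts and sections: no z-intercept at any integer in the box; the x-axis gridline crossings are at x ∈ {-1, 1}.
(c) Matching integer coefficients to the picture gives p.

3*x^2 + 2*x*z + y^2 + 2*y*z - z^2 - 3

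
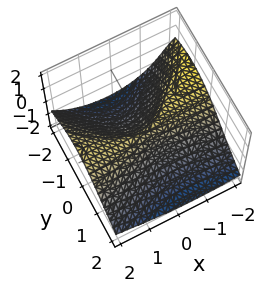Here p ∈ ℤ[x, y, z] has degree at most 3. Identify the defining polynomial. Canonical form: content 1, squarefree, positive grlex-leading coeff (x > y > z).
x^2*y + 2*x^2*z + 2*z^3 - x*y + 3*y^2

(a) deg p = 3. The shape is more complex than any degree-2 surface.
(b) Observable constraints: it crosses the z-axis at the gridline z = 0; it crosses the y-axis at the gridline y = 0.
(c) These observations pin down the coefficients. Check: (2, 0, 0) on the x-axis lies on the surface, and p(2, 0, 0) = 0. ✓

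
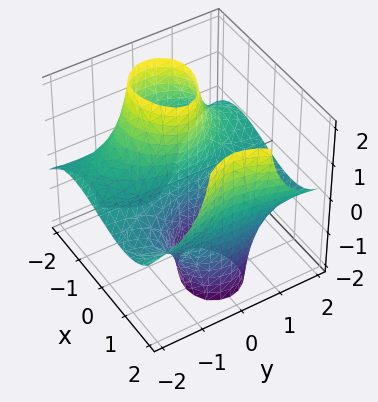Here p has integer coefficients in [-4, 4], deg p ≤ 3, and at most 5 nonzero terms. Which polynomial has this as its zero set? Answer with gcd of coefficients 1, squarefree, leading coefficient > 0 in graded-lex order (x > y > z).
x^3 - 2*y^2*z - 3*x

1. The degree is 3 — a generic line meets the surface in up to 3 points.
2. Observable constraints: the visible y-axis segment lies entirely on the surface; it crosses the x-axis at the gridline x = 0.
3. Together with the visible shape, these determine p as stated. Check: (0, 0, 1) on the z-axis lies on the surface, and p(0, 0, 1) = 0. ✓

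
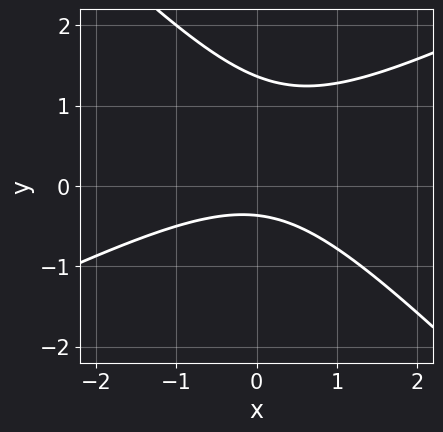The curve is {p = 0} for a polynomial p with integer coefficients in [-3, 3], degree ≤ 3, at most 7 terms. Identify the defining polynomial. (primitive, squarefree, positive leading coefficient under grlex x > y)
1. Degree: no degree-1 curve has this shape, so deg p = 2.
2. Observable constraints: no x-intercept at any integer in the box.
3. Matching integer coefficients to the picture gives p.

x^2 - x*y - 2*y^2 + 2*y + 1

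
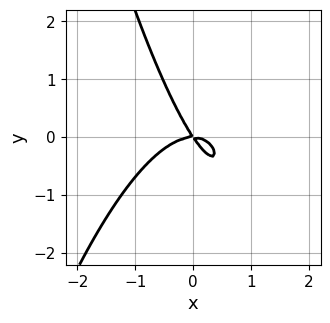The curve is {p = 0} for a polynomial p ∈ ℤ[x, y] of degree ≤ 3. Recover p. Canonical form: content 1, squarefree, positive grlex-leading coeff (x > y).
3*x^3 + 3*x*y + 2*y^2

The degree is 3 — no degree-2 curve has this shape.
From the axis intercepts and sections: it crosses the x-axis at the gridline x = 0; it meets the y-axis at y = 0 (among the integer gridlines).
Matching integer coefficients to the picture gives p.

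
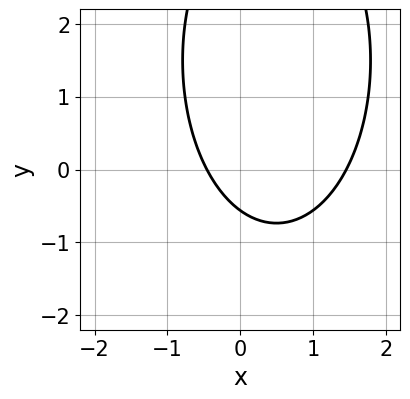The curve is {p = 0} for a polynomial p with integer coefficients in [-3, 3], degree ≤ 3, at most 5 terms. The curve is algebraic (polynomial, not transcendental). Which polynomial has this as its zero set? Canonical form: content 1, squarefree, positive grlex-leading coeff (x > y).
3*x^2 + y^2 - 3*x - 3*y - 2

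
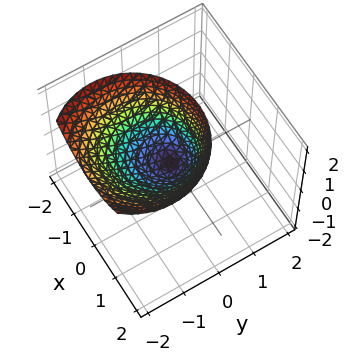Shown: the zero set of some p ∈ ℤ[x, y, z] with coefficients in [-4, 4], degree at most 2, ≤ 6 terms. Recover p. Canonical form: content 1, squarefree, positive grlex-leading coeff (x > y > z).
1. deg p = 2.
2. Against the integer gridlines: one x-axis crossing is at x = 0; one y-axis crossing is at y = 0; it crosses the z-axis at the gridline z = 0.
3. The integer polynomial consistent with all of this is the stated p.

x^2 + y^2 + y*z - z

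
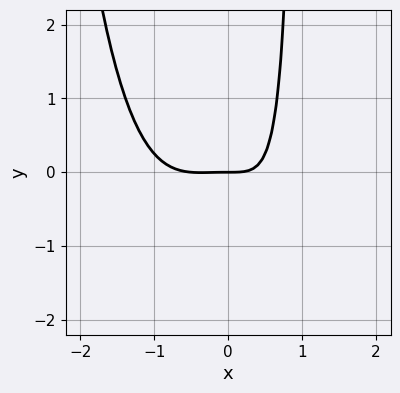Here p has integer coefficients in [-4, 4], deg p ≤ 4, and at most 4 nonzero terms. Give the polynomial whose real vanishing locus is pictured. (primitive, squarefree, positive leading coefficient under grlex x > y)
2*x^4 + x^3 + 2*x*y - 2*y

(a) The degree is 4 — the shape is more complex than any degree-3 curve.
(b) Checking where it meets the axes: it meets the x-axis at x = 0 (among the integer gridlines); one y-axis crossing is at y = 0.
(c) Matching integer coefficients to the picture gives p.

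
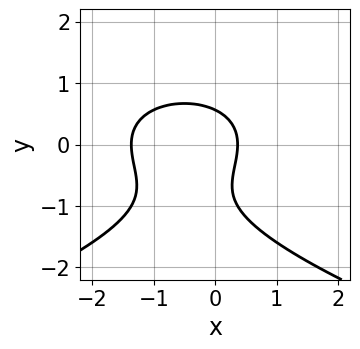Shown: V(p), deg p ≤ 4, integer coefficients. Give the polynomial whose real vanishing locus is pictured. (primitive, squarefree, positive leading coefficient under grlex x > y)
2*y^3 + 2*x^2 + 2*y^2 + 2*x - 1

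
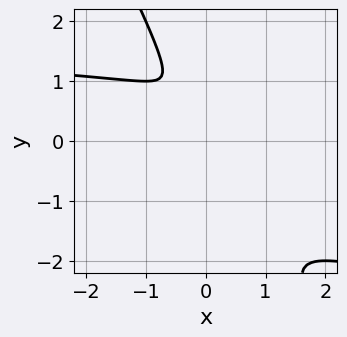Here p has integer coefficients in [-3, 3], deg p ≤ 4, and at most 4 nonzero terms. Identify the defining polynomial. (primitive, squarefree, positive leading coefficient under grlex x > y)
2*x*y^3 + y^4 - x^2*y + 2*x^2

First, deg p = 4. A generic line meets the curve in up to 4 points.
Finally, matching integer coefficients to the picture gives p.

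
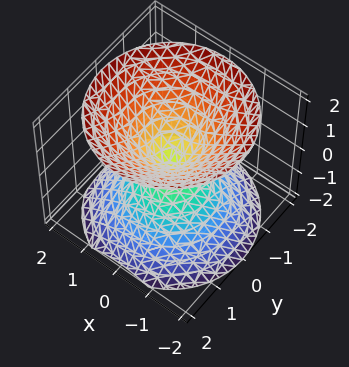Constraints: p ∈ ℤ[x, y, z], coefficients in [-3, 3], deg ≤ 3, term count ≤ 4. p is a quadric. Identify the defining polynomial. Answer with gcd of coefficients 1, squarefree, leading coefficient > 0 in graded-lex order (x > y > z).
x^2 + y^2 - z^2

(a) I count 2 distinct pieces. They look like related sheets of one shape, so recover p as a whole.
(b) The degree is 2 — a double cone through the origin; a quadric.
(c) By symmetry, the z-axis is an axis of rotation, so x and y enter only as x² + y²; it's symmetric under z → −z, forcing even powers of z.
(d) From the visible intercepts: it crosses the z-axis at the gridline z = 0; one y-axis crossing is at y = 0; a circular section at z = -1 has radius exactly 1; it meets the x-axis at x = 0 (among the integer gridlines).
(e) Solving for integer coefficients yields p as stated.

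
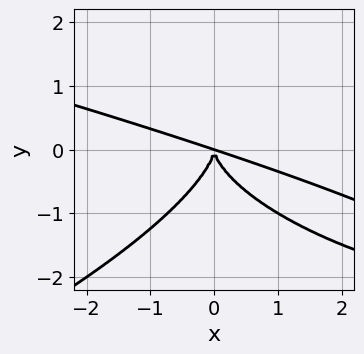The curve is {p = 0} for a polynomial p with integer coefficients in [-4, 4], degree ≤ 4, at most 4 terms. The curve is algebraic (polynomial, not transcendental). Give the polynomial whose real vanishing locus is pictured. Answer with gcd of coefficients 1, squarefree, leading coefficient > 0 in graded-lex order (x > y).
(a) deg p = 4. No degree-3 curve has this shape.
(b) Observable constraints: it crosses the y-axis at the gridline y = 0; one x-axis crossing is at x = 0.
(c) Together with the visible shape, these determine p as stated.

2*y^4 + x^3 + 3*x^2*y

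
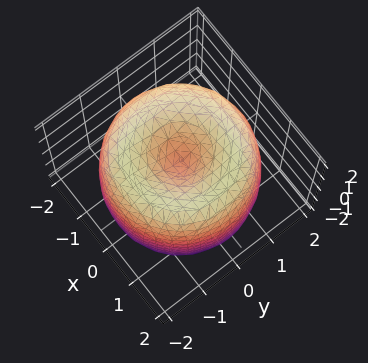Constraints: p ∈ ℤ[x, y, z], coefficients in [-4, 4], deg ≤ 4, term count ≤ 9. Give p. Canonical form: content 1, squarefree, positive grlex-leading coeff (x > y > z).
x^4 + 2*x^2*y^2 + y^4 - 3*x^2 - 3*y^2 + z^2 - 1

(a) Degree: the shape is more complex than any degree-3 surface, so deg p = 4.
(b) By symmetry, the surface is invariant under rotation about z: p = q(x² + y², z).
(c) From the axis intercepts and sections: a circular section at z = -1 has radius between 1 and 2; among the integer gridlines, it crosses the z-axis at z ∈ {-1, 1}.
(d) Assembling these constraints gives the stated polynomial.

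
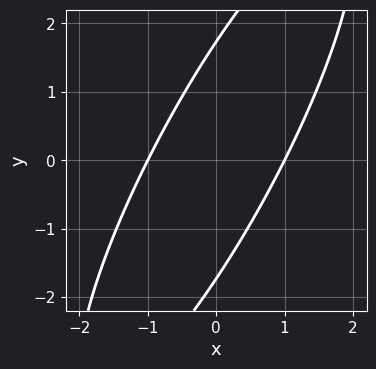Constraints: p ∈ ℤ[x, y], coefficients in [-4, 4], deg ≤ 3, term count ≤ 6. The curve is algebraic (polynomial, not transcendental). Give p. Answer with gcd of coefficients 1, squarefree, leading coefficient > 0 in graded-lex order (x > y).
1. deg p = 2.
2. From the axis intercepts and sections: among the integer gridlines, it crosses the x-axis at x ∈ {-1, 1}.
3. Solving for integer coefficients yields p as stated.

3*x^2 - 3*x*y + y^2 - 3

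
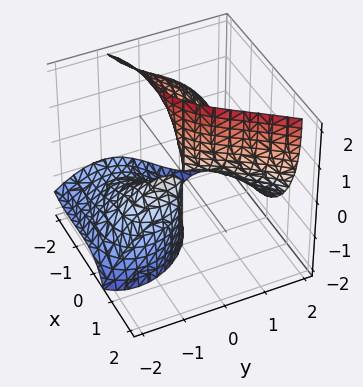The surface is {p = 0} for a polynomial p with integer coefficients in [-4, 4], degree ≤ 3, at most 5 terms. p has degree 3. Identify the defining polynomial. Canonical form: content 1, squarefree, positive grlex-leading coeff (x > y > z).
x^3 + x*z^2 - y^3 + 3*x^2 - 3*y*z

First, deg p = 3. No degree-2 surface has this shape.
Next, checking where it meets the axes: it meets the x-axis at x = 0 (among the integer gridlines); it crosses the y-axis at the gridline y = 0.
Finally, fitting integer coefficients to these (and the overall shape) gives p. Check: (0, 0, -2) on the z-axis lies on the surface, and p(0, 0, -2) = 0. ✓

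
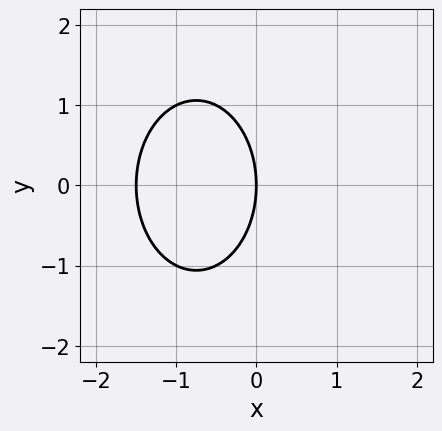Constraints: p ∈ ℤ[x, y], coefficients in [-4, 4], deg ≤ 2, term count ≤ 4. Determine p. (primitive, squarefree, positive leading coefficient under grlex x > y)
2*x^2 + y^2 + 3*x

deg p = 2.
Symmetries: the y ↦ −y reflection is a symmetry, so y appears only in even powers.
Checking where it meets the axes: it meets the y-axis at y = 0 (among the integer gridlines); it crosses the x-axis at the gridline x = 0.
Together with the visible shape, these determine p as stated.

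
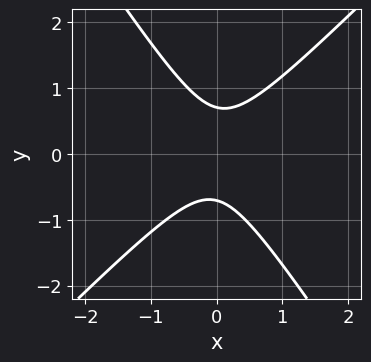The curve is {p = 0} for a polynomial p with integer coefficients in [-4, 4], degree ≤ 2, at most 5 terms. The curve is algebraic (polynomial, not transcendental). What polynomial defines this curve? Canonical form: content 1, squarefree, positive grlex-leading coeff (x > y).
1. deg p = 2.
2. Checking where it meets the axes: no x-intercept at any integer in the box.
3. Solving for integer coefficients yields p as stated.

3*x^2 - x*y - 2*y^2 + 1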